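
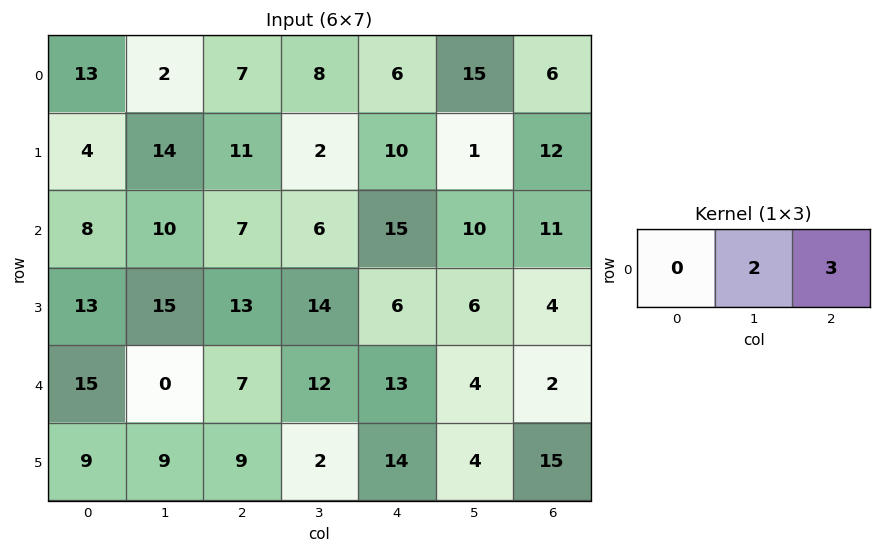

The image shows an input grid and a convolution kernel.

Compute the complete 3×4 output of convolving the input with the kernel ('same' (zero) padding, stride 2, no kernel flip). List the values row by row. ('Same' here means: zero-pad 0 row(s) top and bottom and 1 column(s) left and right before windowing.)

32 38 57 12
46 32 60 22
30 50 38 4

Output[0,0]: The receptive field on the zero-padded input at this output position is [0 13 2]. Elementwise product with the kernel and sum: 13·2 + 2·3.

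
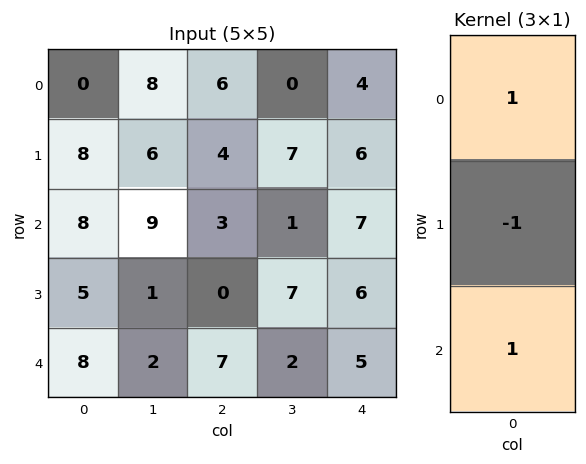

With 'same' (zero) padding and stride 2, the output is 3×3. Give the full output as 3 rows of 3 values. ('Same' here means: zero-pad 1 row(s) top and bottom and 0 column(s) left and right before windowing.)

8 -2 2
5 1 5
-3 -7 1

Output[0,0]: The receptive field on the zero-padded input at this output position is [0 / 0 / 8]. Elementwise product with the kernel and sum: 0·1 + 0·-1 + 8·1.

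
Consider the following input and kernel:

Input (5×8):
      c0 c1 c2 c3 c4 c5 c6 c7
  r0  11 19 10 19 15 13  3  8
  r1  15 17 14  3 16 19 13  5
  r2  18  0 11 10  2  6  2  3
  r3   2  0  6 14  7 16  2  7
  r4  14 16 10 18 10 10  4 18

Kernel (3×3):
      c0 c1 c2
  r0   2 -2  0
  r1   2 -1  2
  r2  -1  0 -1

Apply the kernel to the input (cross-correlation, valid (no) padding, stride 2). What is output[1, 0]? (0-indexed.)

28

The receptive field on the input at this output position is [18 0 11 / 2 0 6 / 14 16 10]. Elementwise product with the kernel and sum: 18·2 + 0·-2 + 2·2 + 0·-1 + 6·2 + 14·-1 + 10·-1.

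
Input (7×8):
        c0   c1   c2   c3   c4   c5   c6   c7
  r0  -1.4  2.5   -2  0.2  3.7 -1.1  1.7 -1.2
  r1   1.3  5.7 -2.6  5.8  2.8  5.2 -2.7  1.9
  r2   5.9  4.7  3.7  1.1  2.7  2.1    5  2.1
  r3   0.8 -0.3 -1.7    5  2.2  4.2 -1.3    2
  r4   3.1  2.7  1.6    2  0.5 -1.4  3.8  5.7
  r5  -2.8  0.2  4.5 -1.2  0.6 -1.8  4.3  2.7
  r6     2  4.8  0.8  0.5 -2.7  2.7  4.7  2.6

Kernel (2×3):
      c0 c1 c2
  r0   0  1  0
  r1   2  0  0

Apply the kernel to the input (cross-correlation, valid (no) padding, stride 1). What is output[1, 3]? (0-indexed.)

The receptive field on the input at this output position is [5.8 2.8 5.2 / 1.1 2.7 2.1]. Elementwise product with the kernel and sum: 2.8·1 + 1.1·2.

5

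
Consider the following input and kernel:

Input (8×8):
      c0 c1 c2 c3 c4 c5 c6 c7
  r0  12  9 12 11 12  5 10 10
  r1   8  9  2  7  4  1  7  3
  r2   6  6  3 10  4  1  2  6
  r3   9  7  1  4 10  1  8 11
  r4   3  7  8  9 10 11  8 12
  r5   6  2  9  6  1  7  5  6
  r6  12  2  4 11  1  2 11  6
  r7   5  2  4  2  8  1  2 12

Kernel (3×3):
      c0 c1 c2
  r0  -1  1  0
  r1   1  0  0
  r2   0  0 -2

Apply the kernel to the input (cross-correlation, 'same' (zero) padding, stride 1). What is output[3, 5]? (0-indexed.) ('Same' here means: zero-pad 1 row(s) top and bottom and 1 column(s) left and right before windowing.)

-9

The receptive field on the zero-padded input at this output position is [4 1 2 / 10 1 8 / 10 11 8]. Elementwise product with the kernel and sum: 4·-1 + 1·1 + 10·1 + 8·-2.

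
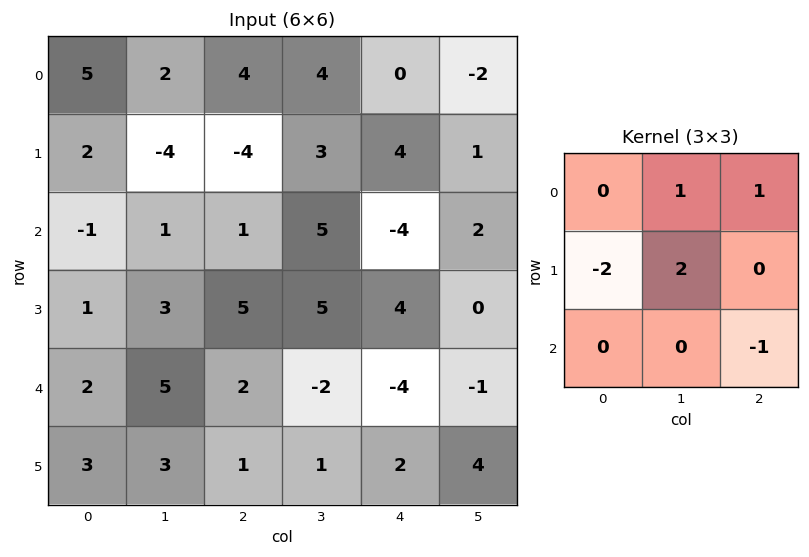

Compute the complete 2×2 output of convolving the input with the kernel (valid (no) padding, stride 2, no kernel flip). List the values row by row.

-7 22
4 5

Output[0,0]: The receptive field on the input at this output position is [5 2 4 / 2 -4 -4 / -1 1 1]. Elementwise product with the kernel and sum: 2·1 + 4·1 + 2·-2 + -4·2 + 1·-1.
Output[0,1]: The receptive field on the input at this output position is [4 4 0 / -4 3 4 / 1 5 -4]. Elementwise product with the kernel and sum: 4·1 + 0·1 + -4·-2 + 3·2 + -4·-1.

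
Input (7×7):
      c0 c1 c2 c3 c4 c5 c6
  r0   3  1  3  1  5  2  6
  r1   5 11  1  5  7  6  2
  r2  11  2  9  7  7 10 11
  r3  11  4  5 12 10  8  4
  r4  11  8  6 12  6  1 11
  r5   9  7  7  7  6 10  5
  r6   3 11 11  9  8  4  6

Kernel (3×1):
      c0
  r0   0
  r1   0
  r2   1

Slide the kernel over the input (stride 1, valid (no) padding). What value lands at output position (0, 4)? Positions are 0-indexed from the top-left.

7

The receptive field on the input at this output position is [5 / 7 / 7]. Elementwise product with the kernel and sum: 7·1.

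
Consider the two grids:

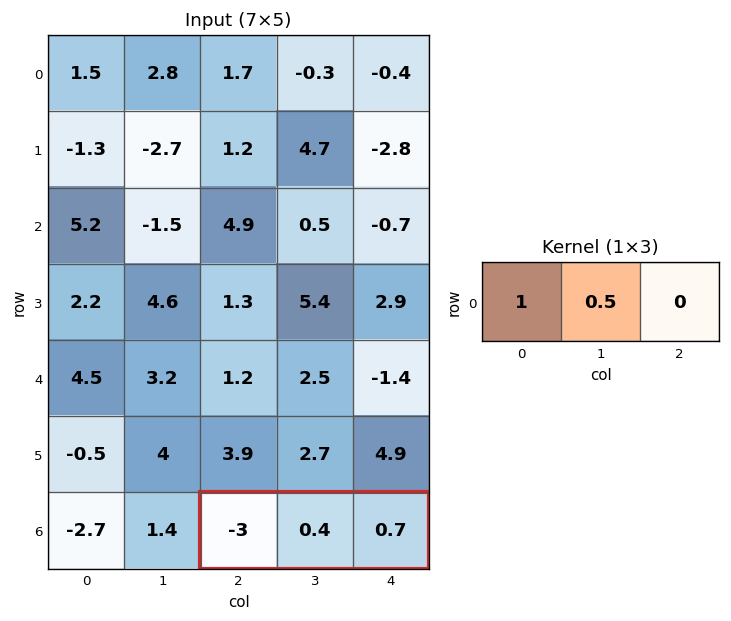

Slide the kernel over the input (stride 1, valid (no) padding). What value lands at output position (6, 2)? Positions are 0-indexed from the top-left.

-2.8

The receptive field on the input at this output position is [-3 0.4 0.7]. Elementwise product with the kernel and sum: -3·1 + 0.4·0.5.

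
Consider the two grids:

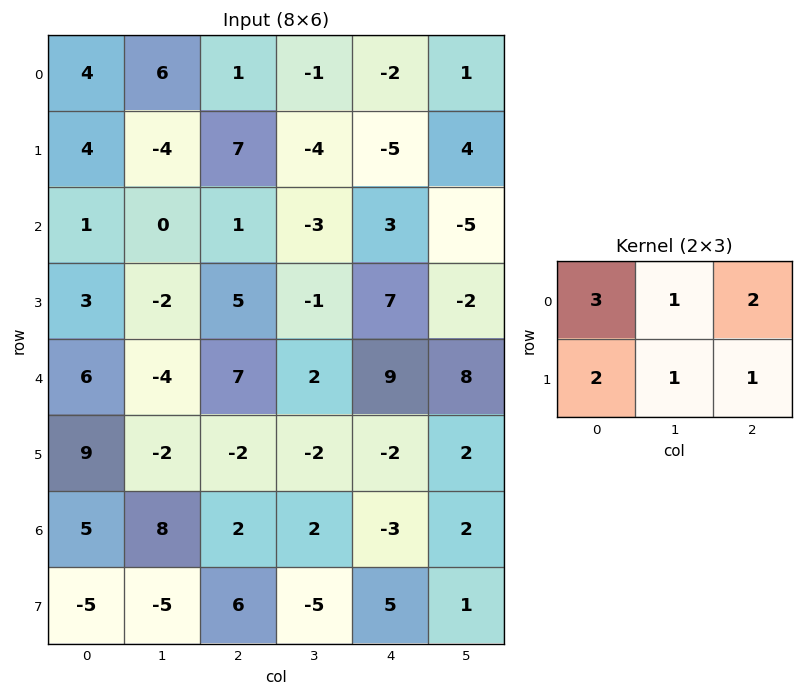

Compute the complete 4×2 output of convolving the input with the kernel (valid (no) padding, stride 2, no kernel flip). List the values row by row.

Output[0,0]: The receptive field on the input at this output position is [4 6 1 / 4 -4 7]. Elementwise product with the kernel and sum: 4·3 + 6·1 + 1·2 + 4·2 + -4·1 + 7·1.

31 3
14 22
42 33
18 14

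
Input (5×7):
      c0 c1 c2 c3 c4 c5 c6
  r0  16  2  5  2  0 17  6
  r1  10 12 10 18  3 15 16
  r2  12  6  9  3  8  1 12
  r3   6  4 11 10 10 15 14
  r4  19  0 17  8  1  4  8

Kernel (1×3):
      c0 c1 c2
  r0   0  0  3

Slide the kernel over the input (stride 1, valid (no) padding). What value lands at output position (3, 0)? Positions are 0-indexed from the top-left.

33

The receptive field on the input at this output position is [6 4 11]. Elementwise product with the kernel and sum: 11·3.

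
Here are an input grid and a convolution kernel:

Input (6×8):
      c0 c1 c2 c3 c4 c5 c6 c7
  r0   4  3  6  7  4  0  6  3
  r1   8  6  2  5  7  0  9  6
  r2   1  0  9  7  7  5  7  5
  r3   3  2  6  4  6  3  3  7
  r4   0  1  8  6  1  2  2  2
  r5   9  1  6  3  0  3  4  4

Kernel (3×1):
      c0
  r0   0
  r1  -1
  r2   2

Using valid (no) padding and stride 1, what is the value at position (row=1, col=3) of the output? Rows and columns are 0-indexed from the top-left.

1

The receptive field on the input at this output position is [5 / 7 / 4]. Elementwise product with the kernel and sum: 7·-1 + 4·2.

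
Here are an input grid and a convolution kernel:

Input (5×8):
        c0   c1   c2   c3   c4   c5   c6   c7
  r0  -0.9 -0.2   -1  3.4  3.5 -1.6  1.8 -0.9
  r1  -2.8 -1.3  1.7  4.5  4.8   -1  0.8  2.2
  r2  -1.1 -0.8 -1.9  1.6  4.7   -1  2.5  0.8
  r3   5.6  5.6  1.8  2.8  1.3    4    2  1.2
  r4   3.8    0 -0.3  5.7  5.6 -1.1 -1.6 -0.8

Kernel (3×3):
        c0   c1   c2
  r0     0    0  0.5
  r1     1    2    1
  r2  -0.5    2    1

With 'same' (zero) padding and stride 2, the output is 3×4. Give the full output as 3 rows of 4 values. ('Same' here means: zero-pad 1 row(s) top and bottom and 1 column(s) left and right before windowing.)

-8.9 9.75 15.15 5.4
13.15 2.85 14.7 9.1
10.4 6.5 17.8 -4.5

Output[0,0]: The receptive field on the zero-padded input at this output position is [0 0 0 / 0 -0.9 -0.2 / 0 -2.8 -1.3]. Elementwise product with the kernel and sum: 0·0.5 + 0·1 + -0.9·2 + -0.2·1 + 0·-0.5 + -2.8·2 + -1.3·1.
Output[0,1]: The receptive field on the zero-padded input at this output position is [0 0 0 / -0.2 -1 3.4 / -1.3 1.7 4.5]. Elementwise product with the kernel and sum: 0·0.5 + -0.2·1 + -1·2 + 3.4·1 + -1.3·-0.5 + 1.7·2 + 4.5·1.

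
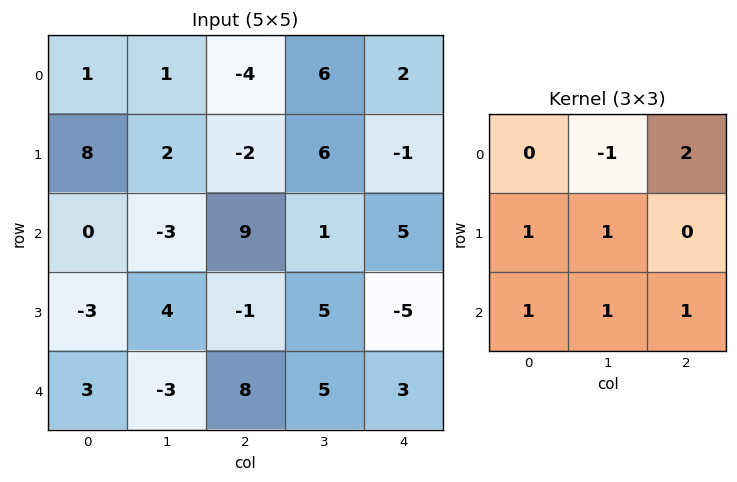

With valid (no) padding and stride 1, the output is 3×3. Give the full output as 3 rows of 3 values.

Output[0,0]: The receptive field on the input at this output position is [1 1 -4 / 8 2 -2 / 0 -3 9]. Elementwise product with the kernel and sum: 1·-1 + -4·2 + 8·1 + 2·1 + 0·1 + -3·1 + 9·1.

7 23 17
-9 28 1
30 6 29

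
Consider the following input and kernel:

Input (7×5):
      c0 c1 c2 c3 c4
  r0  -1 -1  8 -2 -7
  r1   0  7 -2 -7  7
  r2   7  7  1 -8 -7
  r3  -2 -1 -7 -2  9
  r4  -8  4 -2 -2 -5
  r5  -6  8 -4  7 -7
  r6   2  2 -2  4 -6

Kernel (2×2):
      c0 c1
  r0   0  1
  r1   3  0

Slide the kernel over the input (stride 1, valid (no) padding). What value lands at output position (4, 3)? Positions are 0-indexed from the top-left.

16

The receptive field on the input at this output position is [-2 -5 / 7 -7]. Elementwise product with the kernel and sum: -5·1 + 7·3.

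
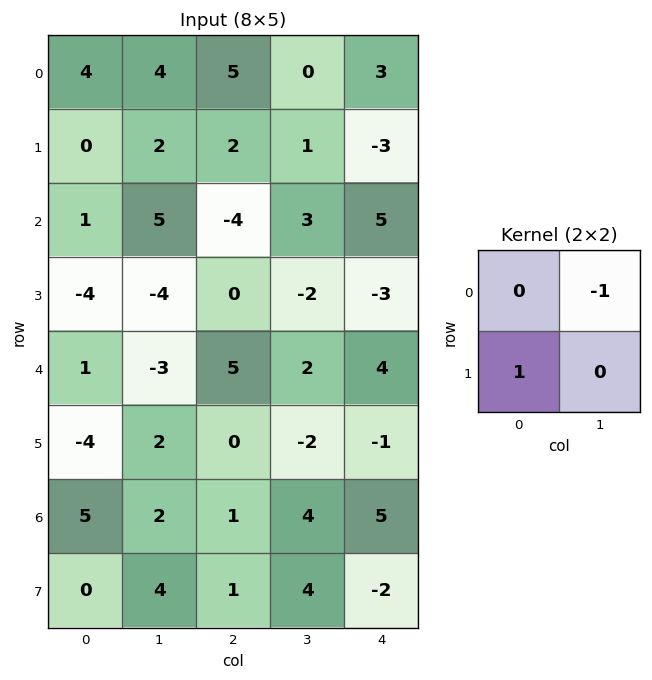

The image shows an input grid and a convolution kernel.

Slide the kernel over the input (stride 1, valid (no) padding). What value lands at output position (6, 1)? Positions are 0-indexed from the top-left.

The receptive field on the input at this output position is [2 1 / 4 1]. Elementwise product with the kernel and sum: 1·-1 + 4·1.

3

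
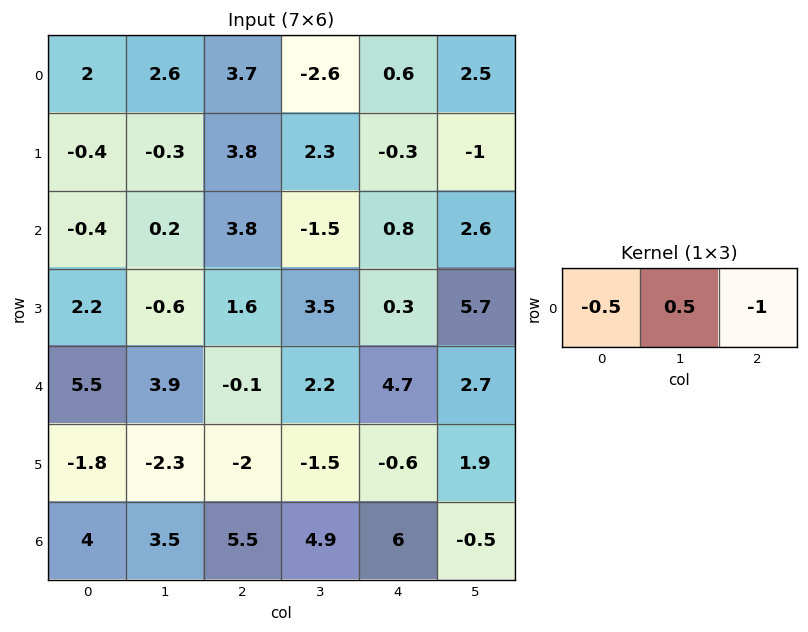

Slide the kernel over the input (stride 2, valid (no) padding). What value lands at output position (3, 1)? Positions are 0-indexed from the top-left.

-6.3

The receptive field on the input at this output position is [5.5 4.9 6]. Elementwise product with the kernel and sum: 5.5·-0.5 + 4.9·0.5 + 6·-1.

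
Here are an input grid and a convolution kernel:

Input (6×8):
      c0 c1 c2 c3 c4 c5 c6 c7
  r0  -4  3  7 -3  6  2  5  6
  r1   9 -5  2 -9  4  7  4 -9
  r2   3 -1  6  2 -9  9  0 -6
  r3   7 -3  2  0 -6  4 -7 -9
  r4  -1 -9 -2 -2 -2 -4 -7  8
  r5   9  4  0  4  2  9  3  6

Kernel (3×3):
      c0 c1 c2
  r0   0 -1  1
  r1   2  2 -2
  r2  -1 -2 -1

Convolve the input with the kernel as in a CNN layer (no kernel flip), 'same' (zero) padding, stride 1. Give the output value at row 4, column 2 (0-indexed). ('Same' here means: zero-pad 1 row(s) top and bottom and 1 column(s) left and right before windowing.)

The receptive field on the zero-padded input at this output position is [-3 2 0 / -9 -2 -2 / 4 0 4]. Elementwise product with the kernel and sum: 2·-1 + 0·1 + -9·2 + -2·2 + -2·-2 + 4·-1 + 0·-2 + 4·-1.

-28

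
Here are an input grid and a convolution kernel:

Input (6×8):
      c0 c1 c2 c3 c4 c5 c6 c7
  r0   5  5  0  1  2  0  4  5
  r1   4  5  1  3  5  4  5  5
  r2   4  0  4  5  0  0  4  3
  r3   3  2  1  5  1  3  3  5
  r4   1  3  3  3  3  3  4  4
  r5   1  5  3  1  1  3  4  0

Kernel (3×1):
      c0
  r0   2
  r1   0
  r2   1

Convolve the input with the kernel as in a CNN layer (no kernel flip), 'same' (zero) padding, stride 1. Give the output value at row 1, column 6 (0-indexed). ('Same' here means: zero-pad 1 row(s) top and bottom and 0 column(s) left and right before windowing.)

12

The receptive field on the zero-padded input at this output position is [4 / 5 / 4]. Elementwise product with the kernel and sum: 4·2 + 4·1.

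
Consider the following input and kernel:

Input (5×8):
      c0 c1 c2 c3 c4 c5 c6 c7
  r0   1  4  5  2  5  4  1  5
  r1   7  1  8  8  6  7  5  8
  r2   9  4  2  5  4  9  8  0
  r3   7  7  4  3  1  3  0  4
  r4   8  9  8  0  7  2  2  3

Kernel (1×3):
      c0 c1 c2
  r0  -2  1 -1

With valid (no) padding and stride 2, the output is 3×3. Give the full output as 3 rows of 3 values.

-3 -13 -7
-16 -3 -7
-15 -23 -14

Output[0,0]: The receptive field on the input at this output position is [1 4 5]. Elementwise product with the kernel and sum: 1·-2 + 4·1 + 5·-1.
Output[0,1]: The receptive field on the input at this output position is [5 2 5]. Elementwise product with the kernel and sum: 5·-2 + 2·1 + 5·-1.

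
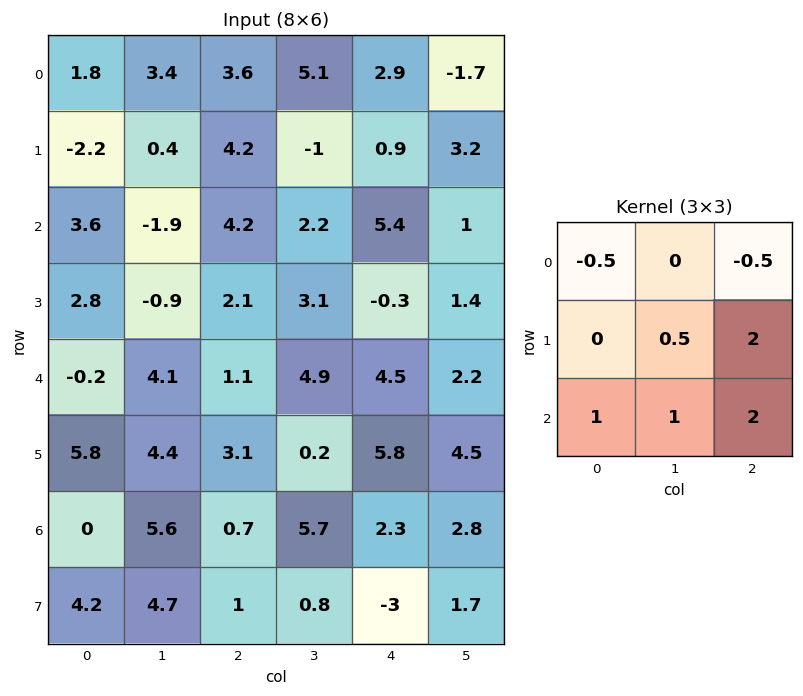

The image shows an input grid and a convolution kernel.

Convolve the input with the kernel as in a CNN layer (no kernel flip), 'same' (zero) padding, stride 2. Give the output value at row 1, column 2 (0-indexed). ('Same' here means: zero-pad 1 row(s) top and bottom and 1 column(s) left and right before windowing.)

9.2

The receptive field on the zero-padded input at this output position is [-1 0.9 3.2 / 2.2 5.4 1 / 3.1 -0.3 1.4]. Elementwise product with the kernel and sum: -1·-0.5 + 3.2·-0.5 + 5.4·0.5 + 1·2 + 3.1·1 + -0.3·1 + 1.4·2.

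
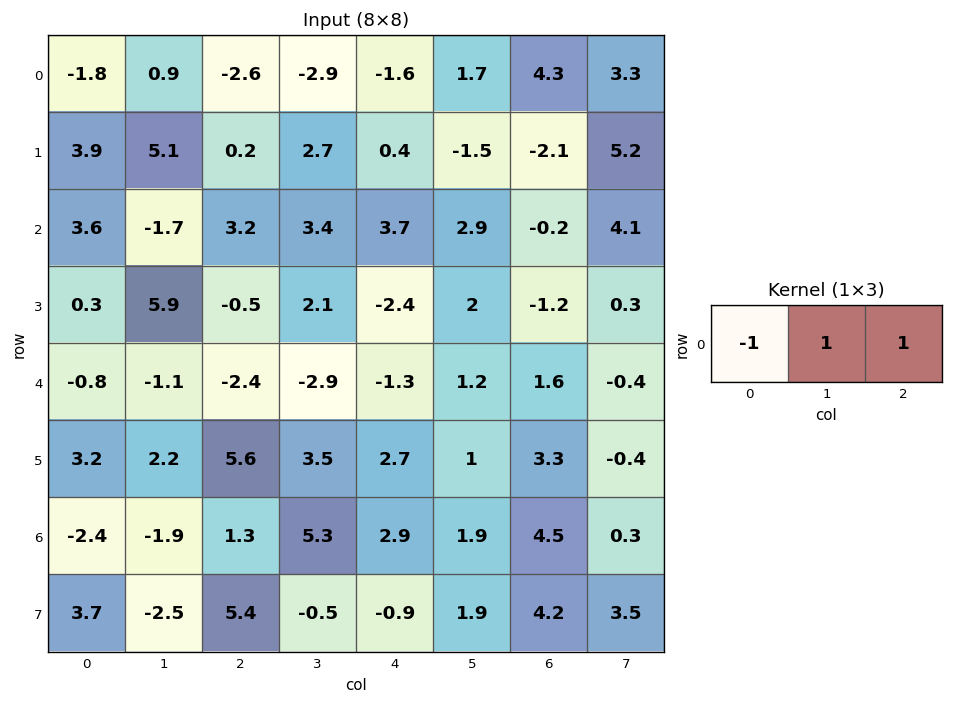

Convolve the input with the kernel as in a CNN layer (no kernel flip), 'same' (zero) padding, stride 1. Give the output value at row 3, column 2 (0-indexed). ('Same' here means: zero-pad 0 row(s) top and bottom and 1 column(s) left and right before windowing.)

The receptive field on the zero-padded input at this output position is [5.9 -0.5 2.1]. Elementwise product with the kernel and sum: 5.9·-1 + -0.5·1 + 2.1·1.

-4.3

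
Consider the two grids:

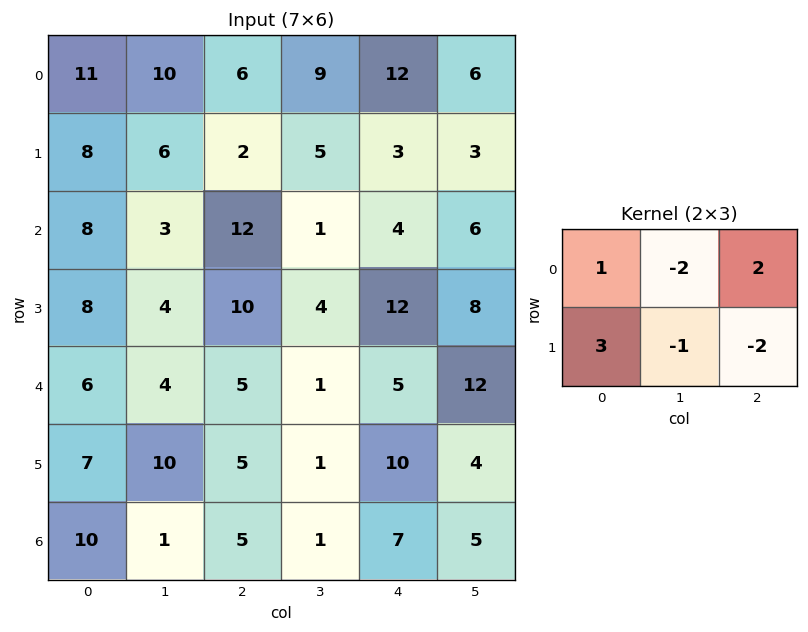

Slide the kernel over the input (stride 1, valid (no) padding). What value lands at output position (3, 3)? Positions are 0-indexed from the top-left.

The receptive field on the input at this output position is [4 12 8 / 1 5 12]. Elementwise product with the kernel and sum: 4·1 + 12·-2 + 8·2 + 1·3 + 5·-1 + 12·-2.

-30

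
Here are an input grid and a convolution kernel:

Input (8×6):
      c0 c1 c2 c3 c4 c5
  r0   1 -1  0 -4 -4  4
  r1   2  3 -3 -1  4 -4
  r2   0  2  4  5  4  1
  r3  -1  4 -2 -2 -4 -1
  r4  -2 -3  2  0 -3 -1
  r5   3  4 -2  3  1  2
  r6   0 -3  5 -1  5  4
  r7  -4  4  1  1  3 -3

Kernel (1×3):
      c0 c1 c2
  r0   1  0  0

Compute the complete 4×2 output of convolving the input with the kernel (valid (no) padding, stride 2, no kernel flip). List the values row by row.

1 0
0 4
-2 2
0 5

Output[0,0]: The receptive field on the input at this output position is [1 -1 0]. Elementwise product with the kernel and sum: 1·1.
Output[0,1]: The receptive field on the input at this output position is [0 -4 -4]. Elementwise product with the kernel and sum: 0·1.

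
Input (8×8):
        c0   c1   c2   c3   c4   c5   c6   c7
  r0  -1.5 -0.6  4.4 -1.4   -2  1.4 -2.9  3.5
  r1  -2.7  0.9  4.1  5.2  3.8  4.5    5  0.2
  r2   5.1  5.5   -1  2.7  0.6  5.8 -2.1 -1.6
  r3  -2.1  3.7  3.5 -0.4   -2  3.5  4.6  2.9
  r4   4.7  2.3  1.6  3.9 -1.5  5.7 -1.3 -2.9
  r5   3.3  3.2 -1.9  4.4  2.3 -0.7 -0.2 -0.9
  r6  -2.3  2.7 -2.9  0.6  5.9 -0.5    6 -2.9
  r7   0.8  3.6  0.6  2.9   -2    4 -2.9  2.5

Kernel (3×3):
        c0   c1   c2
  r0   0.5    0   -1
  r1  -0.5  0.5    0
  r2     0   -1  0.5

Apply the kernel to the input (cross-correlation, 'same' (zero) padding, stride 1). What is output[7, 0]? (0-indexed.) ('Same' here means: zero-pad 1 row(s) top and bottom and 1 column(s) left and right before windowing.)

The receptive field on the zero-padded input at this output position is [0 -2.3 2.7 / 0 0.8 3.6 / 0 0 0]. Elementwise product with the kernel and sum: 0·0.5 + 2.7·-1 + 0·-0.5 + 0.8·0.5 + 0·-1 + 0·0.5.

-2.3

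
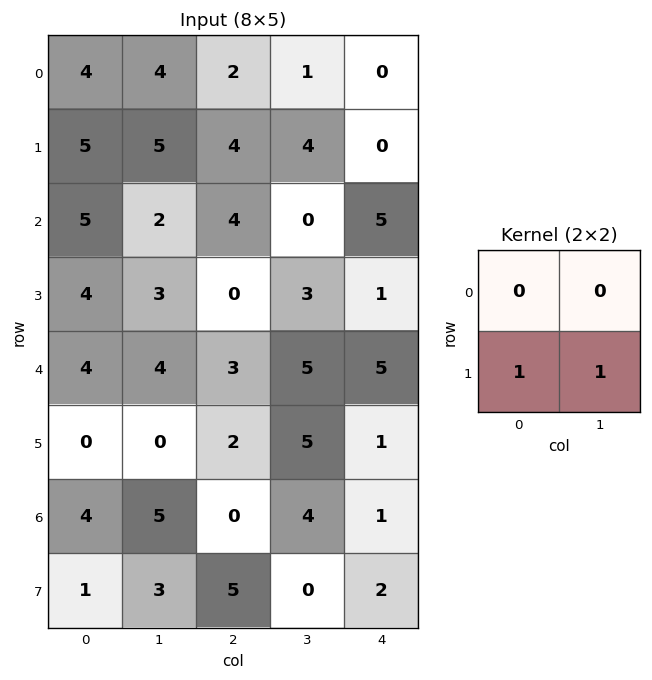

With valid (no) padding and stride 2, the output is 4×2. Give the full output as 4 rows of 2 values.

Output[0,0]: The receptive field on the input at this output position is [4 4 / 5 5]. Elementwise product with the kernel and sum: 5·1 + 5·1.

10 8
7 3
0 7
4 5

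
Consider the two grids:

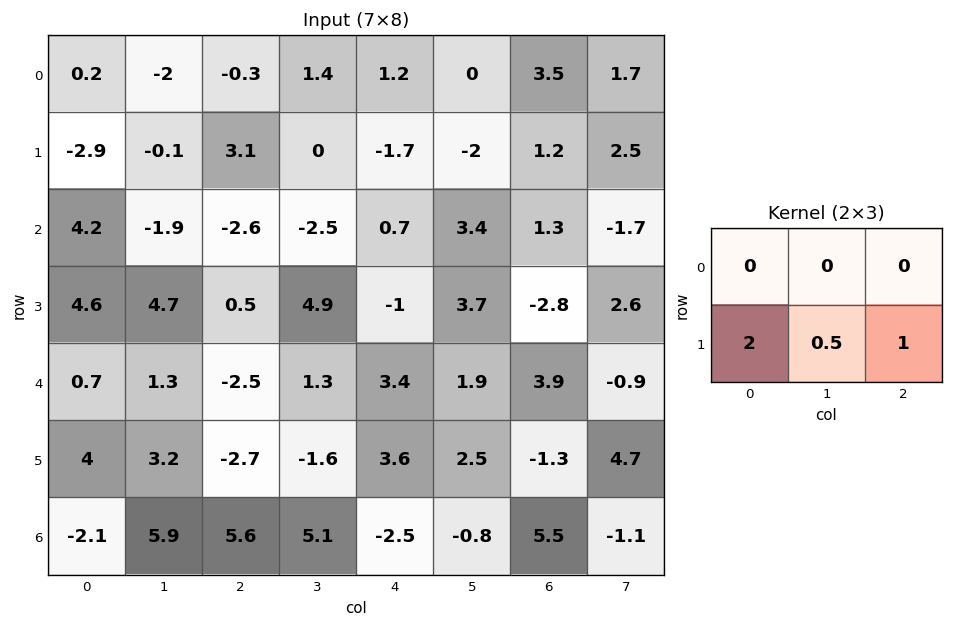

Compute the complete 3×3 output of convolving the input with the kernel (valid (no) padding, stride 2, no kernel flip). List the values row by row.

-2.75 4.5 -3.2
12.05 2.45 -2.95
6.9 -2.6 7.15

Output[0,0]: The receptive field on the input at this output position is [0.2 -2 -0.3 / -2.9 -0.1 3.1]. Elementwise product with the kernel and sum: -2.9·2 + -0.1·0.5 + 3.1·1.
Output[0,1]: The receptive field on the input at this output position is [-0.3 1.4 1.2 / 3.1 0 -1.7]. Elementwise product with the kernel and sum: 3.1·2 + 0·0.5 + -1.7·1.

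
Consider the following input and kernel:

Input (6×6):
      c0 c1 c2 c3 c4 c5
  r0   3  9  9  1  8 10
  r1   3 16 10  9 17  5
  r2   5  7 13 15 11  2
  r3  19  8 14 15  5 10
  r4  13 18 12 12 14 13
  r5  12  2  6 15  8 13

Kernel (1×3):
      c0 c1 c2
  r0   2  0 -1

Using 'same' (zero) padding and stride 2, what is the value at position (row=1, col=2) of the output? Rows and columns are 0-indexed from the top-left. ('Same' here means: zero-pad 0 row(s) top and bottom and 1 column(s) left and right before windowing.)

28

The receptive field on the zero-padded input at this output position is [15 11 2]. Elementwise product with the kernel and sum: 15·2 + 2·-1.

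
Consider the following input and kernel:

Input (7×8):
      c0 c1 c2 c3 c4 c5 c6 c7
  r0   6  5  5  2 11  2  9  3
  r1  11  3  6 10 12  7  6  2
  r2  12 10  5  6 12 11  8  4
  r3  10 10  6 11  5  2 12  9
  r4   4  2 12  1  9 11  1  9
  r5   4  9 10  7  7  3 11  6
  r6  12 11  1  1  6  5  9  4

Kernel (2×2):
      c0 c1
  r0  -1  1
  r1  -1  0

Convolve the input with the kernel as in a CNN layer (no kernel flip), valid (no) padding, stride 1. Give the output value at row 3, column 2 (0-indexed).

-7

The receptive field on the input at this output position is [6 11 / 12 1]. Elementwise product with the kernel and sum: 6·-1 + 11·1 + 12·-1.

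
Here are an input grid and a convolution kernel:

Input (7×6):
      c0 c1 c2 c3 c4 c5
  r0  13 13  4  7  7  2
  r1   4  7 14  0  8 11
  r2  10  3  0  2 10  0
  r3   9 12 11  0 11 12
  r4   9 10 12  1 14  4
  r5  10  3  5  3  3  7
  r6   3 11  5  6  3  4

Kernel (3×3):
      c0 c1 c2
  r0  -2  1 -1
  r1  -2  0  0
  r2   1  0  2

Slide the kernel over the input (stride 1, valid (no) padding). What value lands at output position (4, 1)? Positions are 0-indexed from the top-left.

8

The receptive field on the input at this output position is [10 12 1 / 3 5 3 / 11 5 6]. Elementwise product with the kernel and sum: 10·-2 + 12·1 + 1·-1 + 3·-2 + 11·1 + 6·2.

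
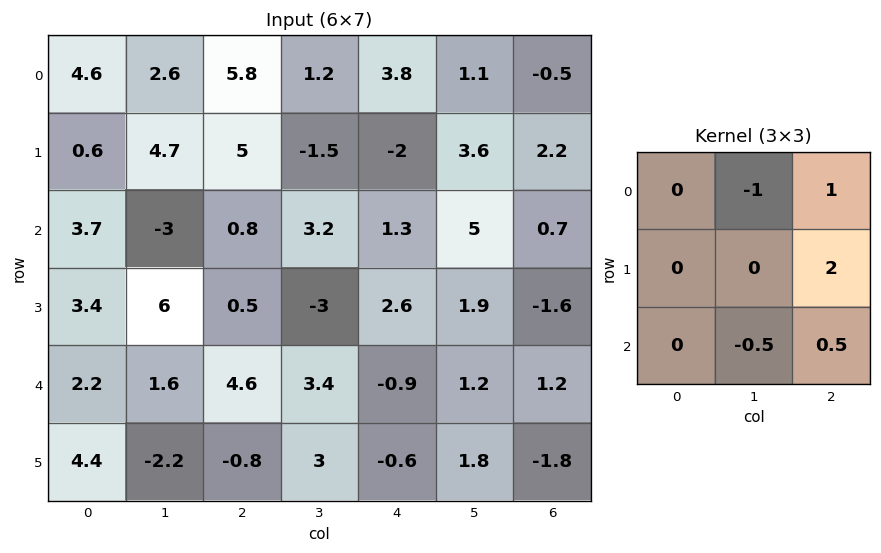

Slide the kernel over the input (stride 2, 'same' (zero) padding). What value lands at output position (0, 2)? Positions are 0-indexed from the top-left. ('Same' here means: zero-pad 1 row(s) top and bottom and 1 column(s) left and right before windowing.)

The receptive field on the zero-padded input at this output position is [0 0 0 / 1.2 3.8 1.1 / -1.5 -2 3.6]. Elementwise product with the kernel and sum: 0·-1 + 0·1 + 1.1·2 + -2·-0.5 + 3.6·0.5.

5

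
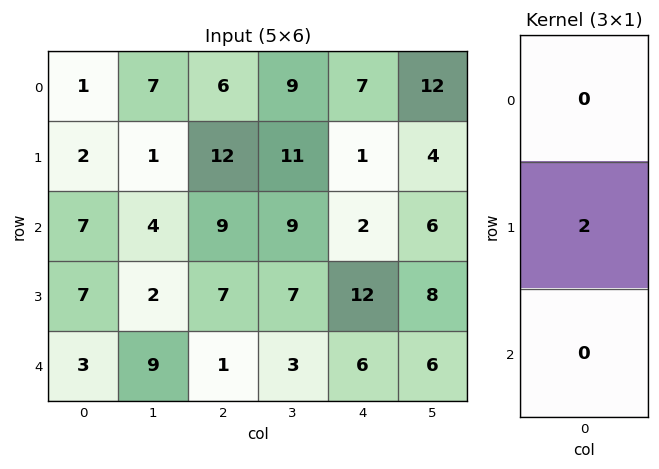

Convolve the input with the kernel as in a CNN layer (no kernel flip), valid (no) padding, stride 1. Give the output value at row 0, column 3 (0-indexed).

22

The receptive field on the input at this output position is [9 / 11 / 9]. Elementwise product with the kernel and sum: 11·2.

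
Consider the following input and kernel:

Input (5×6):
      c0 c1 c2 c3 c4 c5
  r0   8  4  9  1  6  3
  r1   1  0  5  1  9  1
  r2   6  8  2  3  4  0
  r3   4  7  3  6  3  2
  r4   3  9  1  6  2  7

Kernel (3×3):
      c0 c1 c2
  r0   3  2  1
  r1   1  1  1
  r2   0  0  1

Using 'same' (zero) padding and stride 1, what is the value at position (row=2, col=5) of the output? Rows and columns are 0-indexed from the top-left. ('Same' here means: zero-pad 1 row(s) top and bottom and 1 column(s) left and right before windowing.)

The receptive field on the zero-padded input at this output position is [9 1 0 / 4 0 0 / 3 2 0]. Elementwise product with the kernel and sum: 9·3 + 1·2 + 0·1 + 4·1 + 0·1 + 0·1 + 0·1.

33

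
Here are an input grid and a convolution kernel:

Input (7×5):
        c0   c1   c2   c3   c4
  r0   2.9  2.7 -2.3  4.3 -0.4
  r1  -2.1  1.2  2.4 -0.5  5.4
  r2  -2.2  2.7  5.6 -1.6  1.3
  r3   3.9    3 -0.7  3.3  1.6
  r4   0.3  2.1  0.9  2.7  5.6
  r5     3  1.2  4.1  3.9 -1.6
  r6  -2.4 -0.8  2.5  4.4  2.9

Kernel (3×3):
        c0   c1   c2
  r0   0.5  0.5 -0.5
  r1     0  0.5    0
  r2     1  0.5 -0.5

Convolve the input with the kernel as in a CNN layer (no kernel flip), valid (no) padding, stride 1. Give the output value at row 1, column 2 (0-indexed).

-2.4

The receptive field on the input at this output position is [2.4 -0.5 5.4 / 5.6 -1.6 1.3 / -0.7 3.3 1.6]. Elementwise product with the kernel and sum: 2.4·0.5 + -0.5·0.5 + 5.4·-0.5 + -1.6·0.5 + -0.7·1 + 3.3·0.5 + 1.6·-0.5.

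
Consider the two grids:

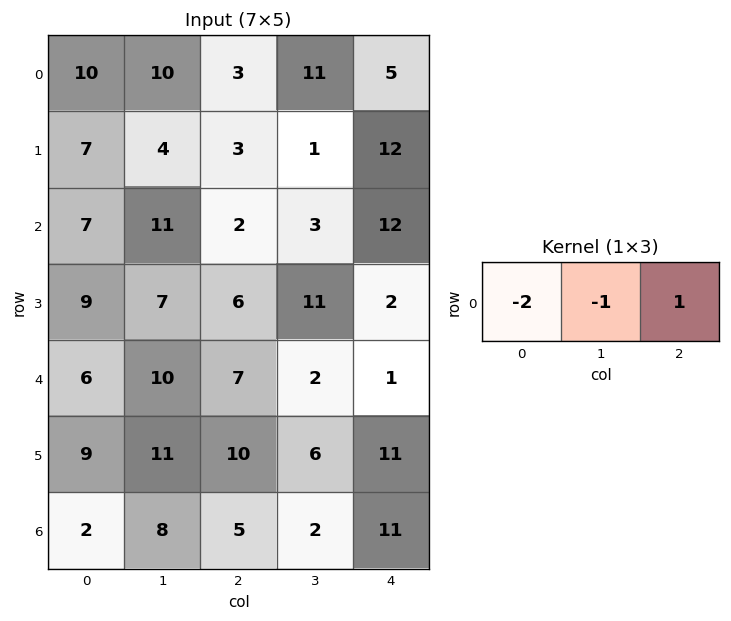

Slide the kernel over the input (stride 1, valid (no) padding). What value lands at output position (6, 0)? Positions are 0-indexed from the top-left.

The receptive field on the input at this output position is [2 8 5]. Elementwise product with the kernel and sum: 2·-2 + 8·-1 + 5·1.

-7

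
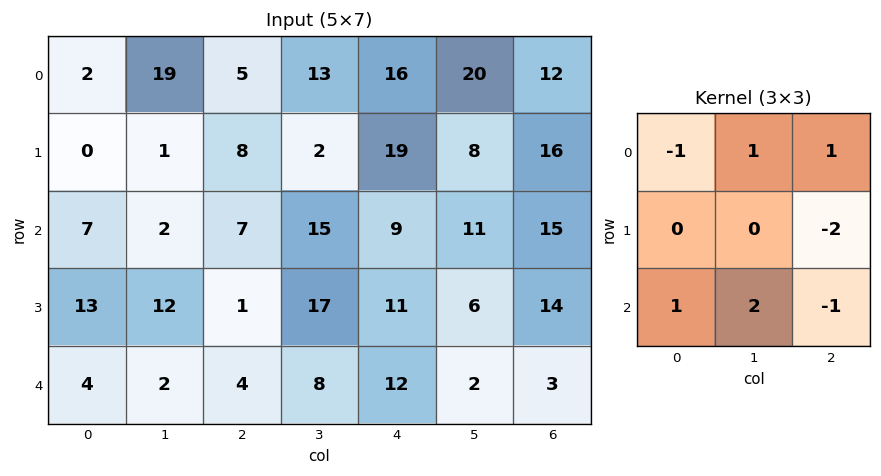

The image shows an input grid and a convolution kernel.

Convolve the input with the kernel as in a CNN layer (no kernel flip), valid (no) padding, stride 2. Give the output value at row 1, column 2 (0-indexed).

The receptive field on the input at this output position is [9 11 15 / 11 6 14 / 12 2 3]. Elementwise product with the kernel and sum: 9·-1 + 11·1 + 15·1 + 14·-2 + 12·1 + 2·2 + 3·-1.

2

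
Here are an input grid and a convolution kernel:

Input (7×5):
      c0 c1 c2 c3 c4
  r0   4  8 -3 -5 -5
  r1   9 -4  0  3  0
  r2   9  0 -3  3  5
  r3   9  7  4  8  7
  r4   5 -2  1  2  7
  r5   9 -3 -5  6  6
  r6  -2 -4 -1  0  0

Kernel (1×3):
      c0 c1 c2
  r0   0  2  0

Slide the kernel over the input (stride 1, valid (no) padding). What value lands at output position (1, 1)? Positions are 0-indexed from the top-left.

0

The receptive field on the input at this output position is [-4 0 3]. Elementwise product with the kernel and sum: 0·2.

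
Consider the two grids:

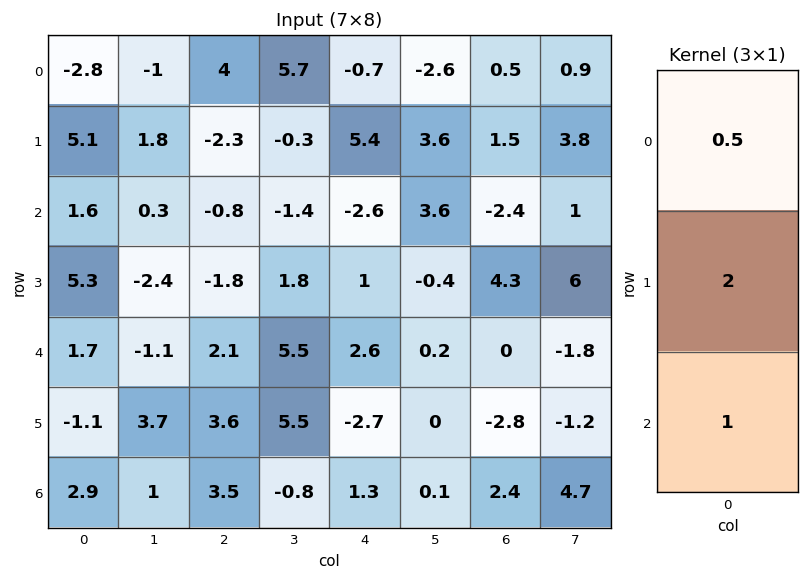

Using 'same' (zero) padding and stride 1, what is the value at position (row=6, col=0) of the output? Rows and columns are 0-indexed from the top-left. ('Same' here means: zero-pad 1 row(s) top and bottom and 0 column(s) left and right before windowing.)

The receptive field on the zero-padded input at this output position is [-1.1 / 2.9 / 0]. Elementwise product with the kernel and sum: -1.1·0.5 + 2.9·2 + 0·1.

5.25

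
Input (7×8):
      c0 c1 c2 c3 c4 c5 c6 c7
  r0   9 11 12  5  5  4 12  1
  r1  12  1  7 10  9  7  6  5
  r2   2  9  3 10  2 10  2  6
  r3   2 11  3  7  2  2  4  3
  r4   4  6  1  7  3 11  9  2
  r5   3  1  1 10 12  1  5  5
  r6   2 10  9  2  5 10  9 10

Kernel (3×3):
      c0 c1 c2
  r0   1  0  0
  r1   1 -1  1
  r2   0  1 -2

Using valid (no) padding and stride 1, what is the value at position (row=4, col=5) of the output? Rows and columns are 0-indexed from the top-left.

1

The receptive field on the input at this output position is [11 9 2 / 1 5 5 / 10 9 10]. Elementwise product with the kernel and sum: 11·1 + 1·1 + 5·-1 + 5·1 + 9·1 + 10·-2.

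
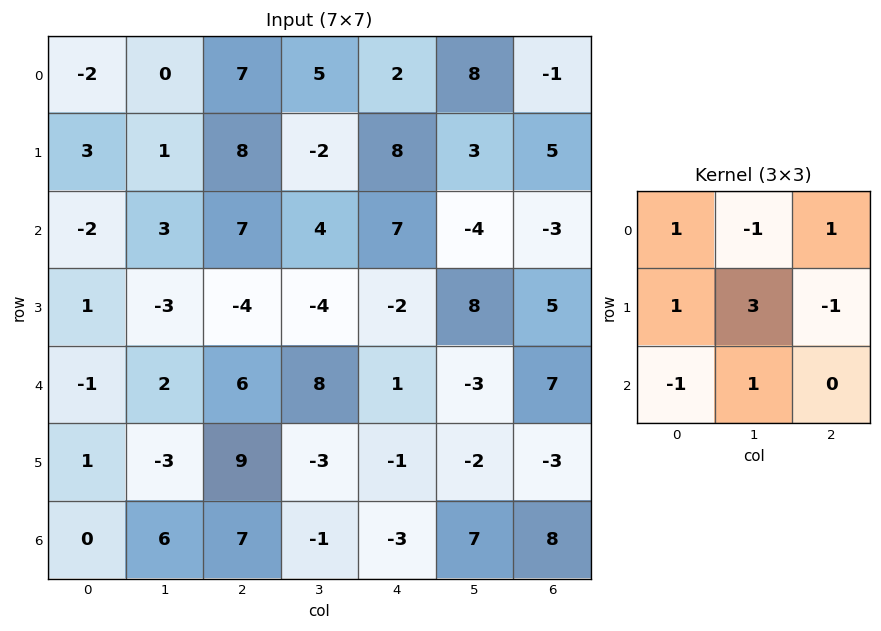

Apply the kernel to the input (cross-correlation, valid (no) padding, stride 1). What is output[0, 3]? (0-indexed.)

The receptive field on the input at this output position is [5 2 8 / -2 8 3 / 4 7 -4]. Elementwise product with the kernel and sum: 5·1 + 2·-1 + 8·1 + -2·1 + 8·3 + 3·-1 + 4·-1 + 7·1.

33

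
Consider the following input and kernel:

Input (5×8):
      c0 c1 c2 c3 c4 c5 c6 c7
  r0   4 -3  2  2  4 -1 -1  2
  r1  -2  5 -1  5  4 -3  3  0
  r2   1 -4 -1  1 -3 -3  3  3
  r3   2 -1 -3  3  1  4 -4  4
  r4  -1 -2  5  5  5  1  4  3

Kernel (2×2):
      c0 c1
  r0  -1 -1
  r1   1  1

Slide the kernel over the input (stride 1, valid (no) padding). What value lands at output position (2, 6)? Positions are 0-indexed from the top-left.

-6

The receptive field on the input at this output position is [3 3 / -4 4]. Elementwise product with the kernel and sum: 3·-1 + 3·-1 + -4·1 + 4·1.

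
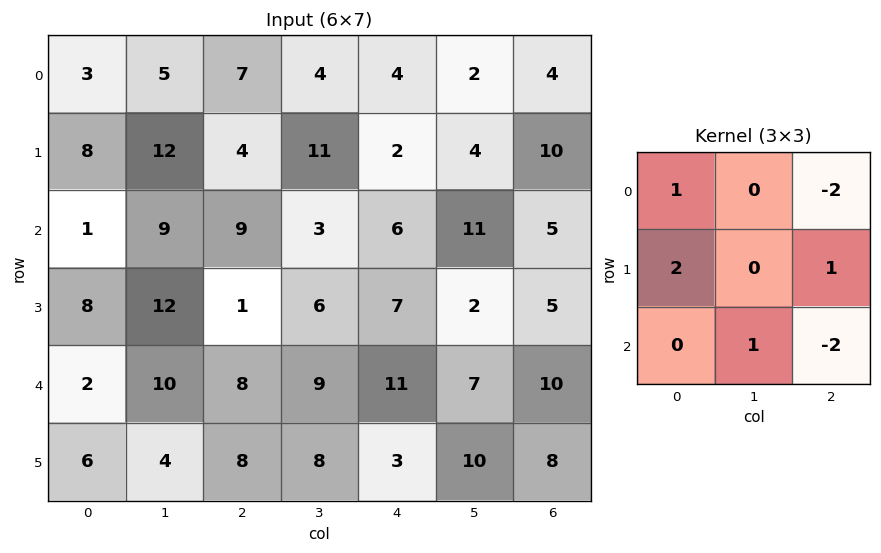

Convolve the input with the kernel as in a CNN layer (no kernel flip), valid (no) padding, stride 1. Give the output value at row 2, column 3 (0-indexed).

-8

The receptive field on the input at this output position is [3 6 11 / 6 7 2 / 9 11 7]. Elementwise product with the kernel and sum: 3·1 + 11·-2 + 6·2 + 2·1 + 11·1 + 7·-2.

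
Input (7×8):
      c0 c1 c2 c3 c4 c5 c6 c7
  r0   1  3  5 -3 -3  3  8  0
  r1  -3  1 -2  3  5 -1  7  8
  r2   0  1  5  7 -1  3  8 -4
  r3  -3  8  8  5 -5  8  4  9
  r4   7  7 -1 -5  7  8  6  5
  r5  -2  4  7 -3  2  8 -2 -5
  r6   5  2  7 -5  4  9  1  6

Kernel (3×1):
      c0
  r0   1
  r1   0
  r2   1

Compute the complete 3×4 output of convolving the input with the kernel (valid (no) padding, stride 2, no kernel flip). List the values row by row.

Output[0,0]: The receptive field on the input at this output position is [1 / -3 / 0]. Elementwise product with the kernel and sum: 1·1 + 0·1.

1 10 -4 16
7 4 6 14
12 6 11 7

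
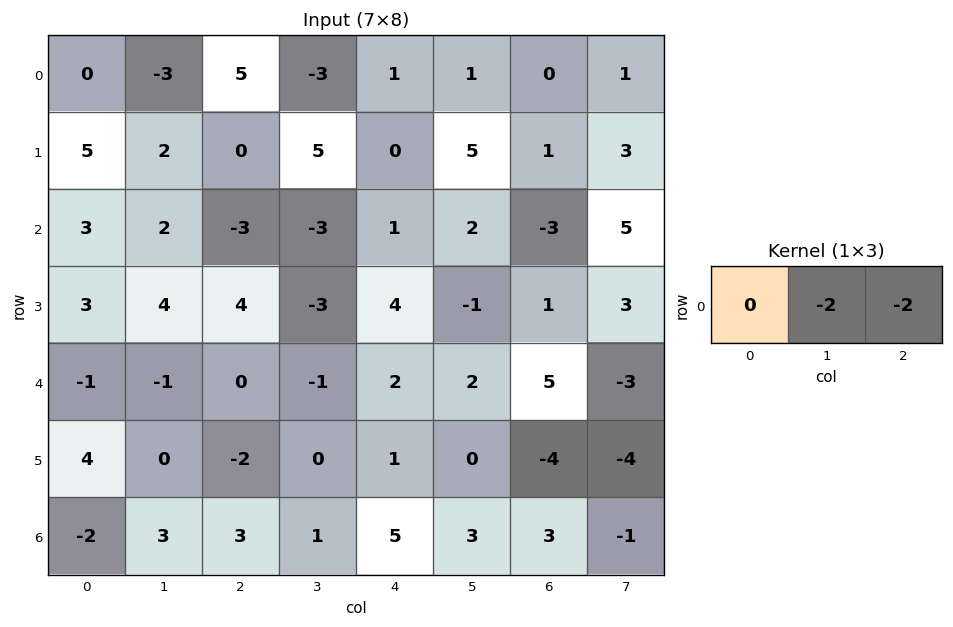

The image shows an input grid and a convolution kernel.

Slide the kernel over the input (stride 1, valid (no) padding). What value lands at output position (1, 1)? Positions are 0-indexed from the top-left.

-10

The receptive field on the input at this output position is [2 0 5]. Elementwise product with the kernel and sum: 0·-2 + 5·-2.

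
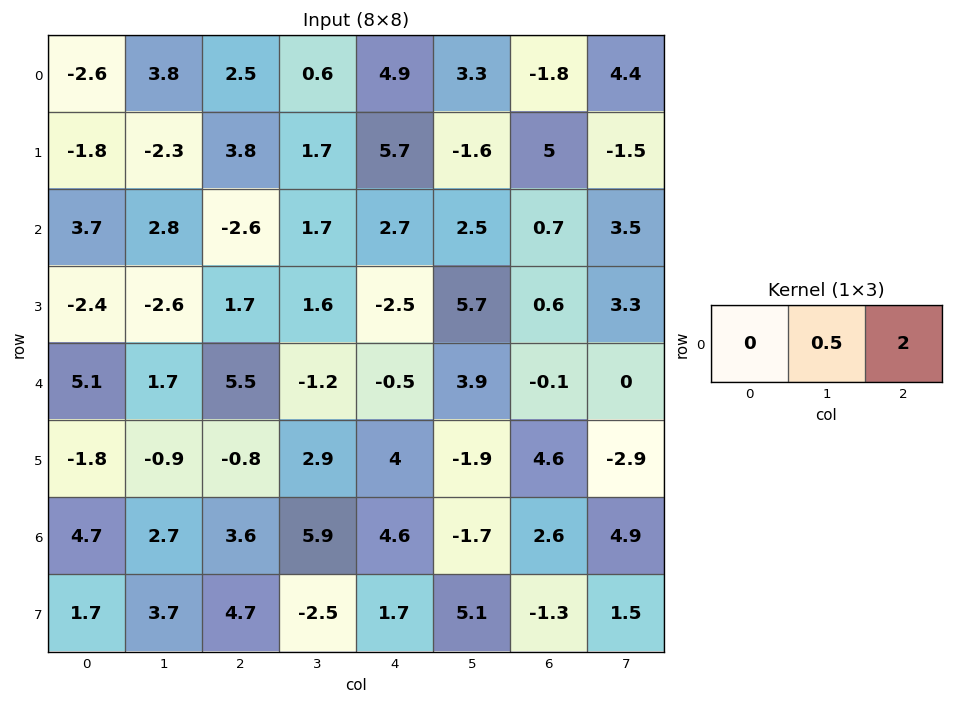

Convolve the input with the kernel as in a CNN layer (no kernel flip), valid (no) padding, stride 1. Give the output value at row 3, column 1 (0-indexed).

The receptive field on the input at this output position is [-2.6 1.7 1.6]. Elementwise product with the kernel and sum: 1.7·0.5 + 1.6·2.

4.05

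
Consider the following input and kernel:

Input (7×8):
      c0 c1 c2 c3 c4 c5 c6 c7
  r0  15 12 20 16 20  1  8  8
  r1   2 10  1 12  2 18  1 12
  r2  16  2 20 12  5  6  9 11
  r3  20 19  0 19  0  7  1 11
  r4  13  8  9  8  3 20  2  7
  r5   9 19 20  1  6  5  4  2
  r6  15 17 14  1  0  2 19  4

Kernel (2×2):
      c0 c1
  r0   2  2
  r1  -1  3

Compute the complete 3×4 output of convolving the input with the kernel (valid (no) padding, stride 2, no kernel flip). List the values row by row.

Output[0,0]: The receptive field on the input at this output position is [15 12 / 2 10]. Elementwise product with the kernel and sum: 15·2 + 12·2 + 2·-1 + 10·3.
Output[0,1]: The receptive field on the input at this output position is [20 16 / 1 12]. Elementwise product with the kernel and sum: 20·2 + 16·2 + 1·-1 + 12·3.

82 107 94 67
73 121 43 72
90 17 55 20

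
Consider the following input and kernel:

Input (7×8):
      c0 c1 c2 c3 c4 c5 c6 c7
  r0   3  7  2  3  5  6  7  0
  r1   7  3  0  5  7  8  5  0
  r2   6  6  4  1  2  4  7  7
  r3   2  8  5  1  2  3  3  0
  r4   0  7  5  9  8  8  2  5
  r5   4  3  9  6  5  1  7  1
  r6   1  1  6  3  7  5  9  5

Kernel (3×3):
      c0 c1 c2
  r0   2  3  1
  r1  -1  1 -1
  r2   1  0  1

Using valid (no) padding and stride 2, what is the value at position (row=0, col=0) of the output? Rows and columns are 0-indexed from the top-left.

35

The receptive field on the input at this output position is [3 7 2 / 7 3 0 / 6 6 4]. Elementwise product with the kernel and sum: 3·2 + 7·3 + 2·1 + 7·-1 + 3·1 + 0·-1 + 6·1 + 4·1.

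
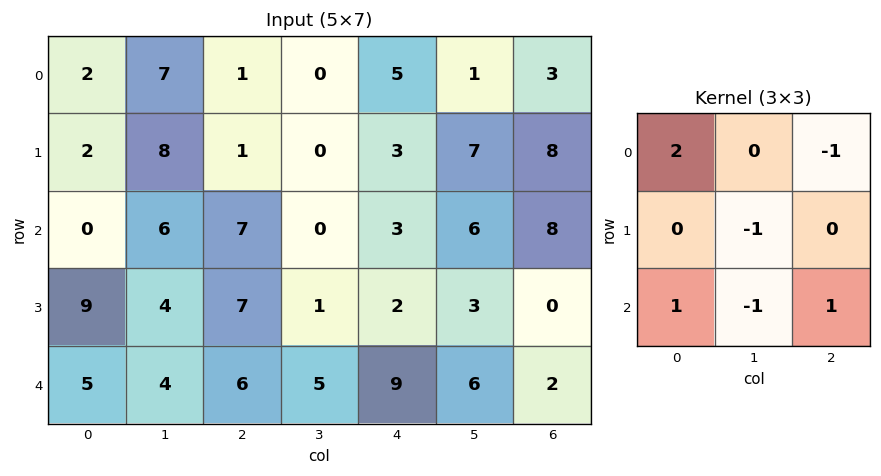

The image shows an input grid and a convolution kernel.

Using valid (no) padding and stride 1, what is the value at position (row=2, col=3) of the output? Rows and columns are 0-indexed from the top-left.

The receptive field on the input at this output position is [0 3 6 / 1 2 3 / 5 9 6]. Elementwise product with the kernel and sum: 0·2 + 6·-1 + 2·-1 + 5·1 + 9·-1 + 6·1.

-6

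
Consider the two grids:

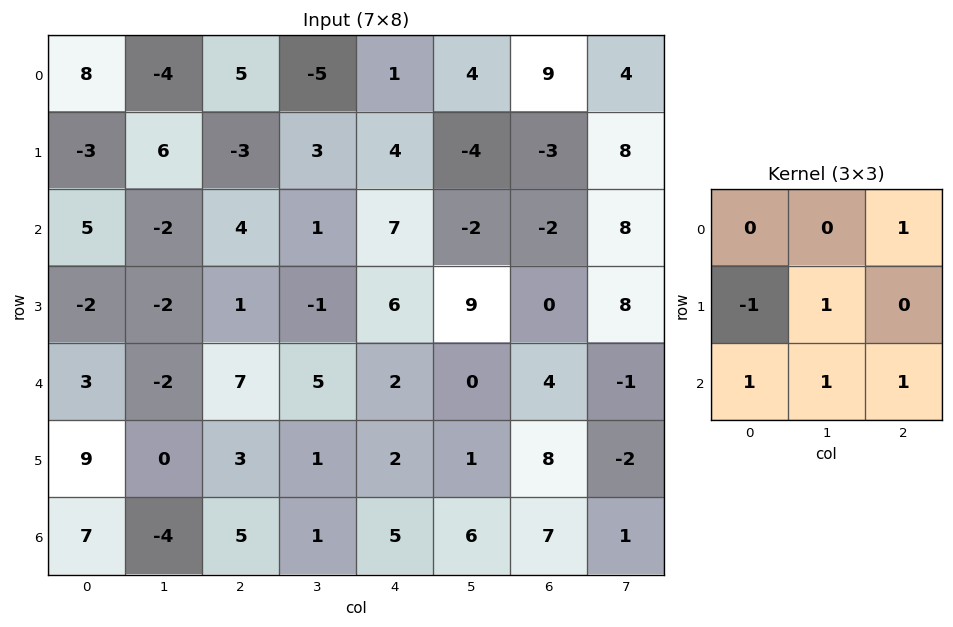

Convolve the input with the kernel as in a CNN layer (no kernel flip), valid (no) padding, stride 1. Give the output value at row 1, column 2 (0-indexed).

The receptive field on the input at this output position is [-3 3 4 / 4 1 7 / 1 -1 6]. Elementwise product with the kernel and sum: 4·1 + 4·-1 + 1·1 + 1·1 + -1·1 + 6·1.

7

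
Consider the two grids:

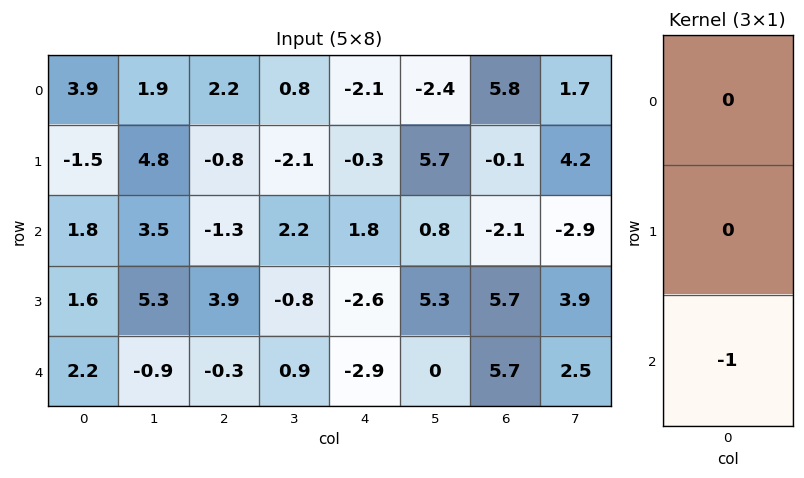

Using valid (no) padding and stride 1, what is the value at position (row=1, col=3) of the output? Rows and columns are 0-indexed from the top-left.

0.8

The receptive field on the input at this output position is [-2.1 / 2.2 / -0.8]. Elementwise product with the kernel and sum: -0.8·-1.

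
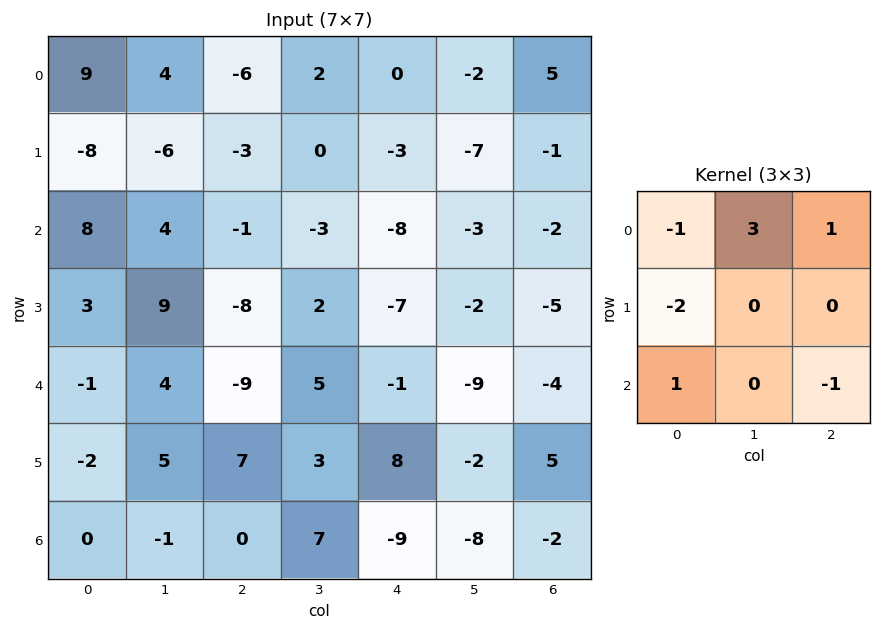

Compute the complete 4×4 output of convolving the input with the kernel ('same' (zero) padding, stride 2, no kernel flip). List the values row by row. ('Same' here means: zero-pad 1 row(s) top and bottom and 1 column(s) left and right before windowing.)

Output[0,0]: The receptive field on the zero-padded input at this output position is [0 0 0 / 0 9 4 / 0 -8 -6]. Elementwise product with the kernel and sum: 0·-1 + 0·3 + 0·1 + 0·-2 + 0·1 + -6·-1.
Output[0,1]: The receptive field on the zero-padded input at this output position is [0 0 0 / 4 -6 2 / -6 -3 0]. Elementwise product with the kernel and sum: 0·-1 + 0·3 + 0·1 + 4·-2 + -6·1 + 0·-1.

6 -14 3 -3
-39 -4 -6 8
13 -37 -30 3
-1 21 5 33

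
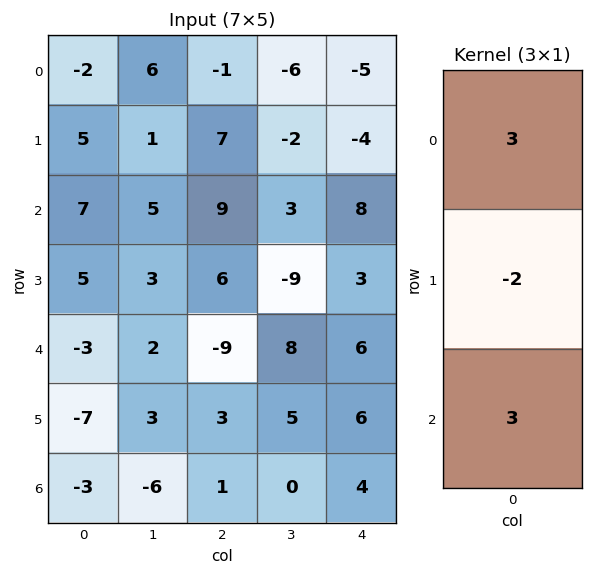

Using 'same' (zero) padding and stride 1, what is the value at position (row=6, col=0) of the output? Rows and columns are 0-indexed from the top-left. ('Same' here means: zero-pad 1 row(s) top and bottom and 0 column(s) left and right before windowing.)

The receptive field on the zero-padded input at this output position is [-7 / -3 / 0]. Elementwise product with the kernel and sum: -7·3 + -3·-2 + 0·3.

-15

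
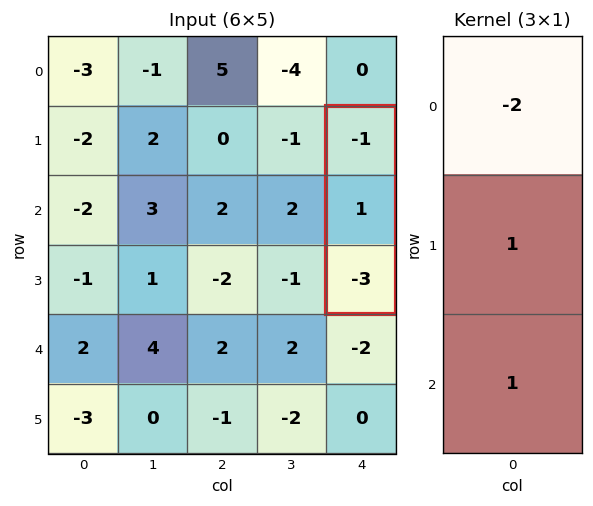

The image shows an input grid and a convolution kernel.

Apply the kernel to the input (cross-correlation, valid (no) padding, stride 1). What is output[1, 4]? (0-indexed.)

The receptive field on the input at this output position is [-1 / 1 / -3]. Elementwise product with the kernel and sum: -1·-2 + 1·1 + -3·1.

0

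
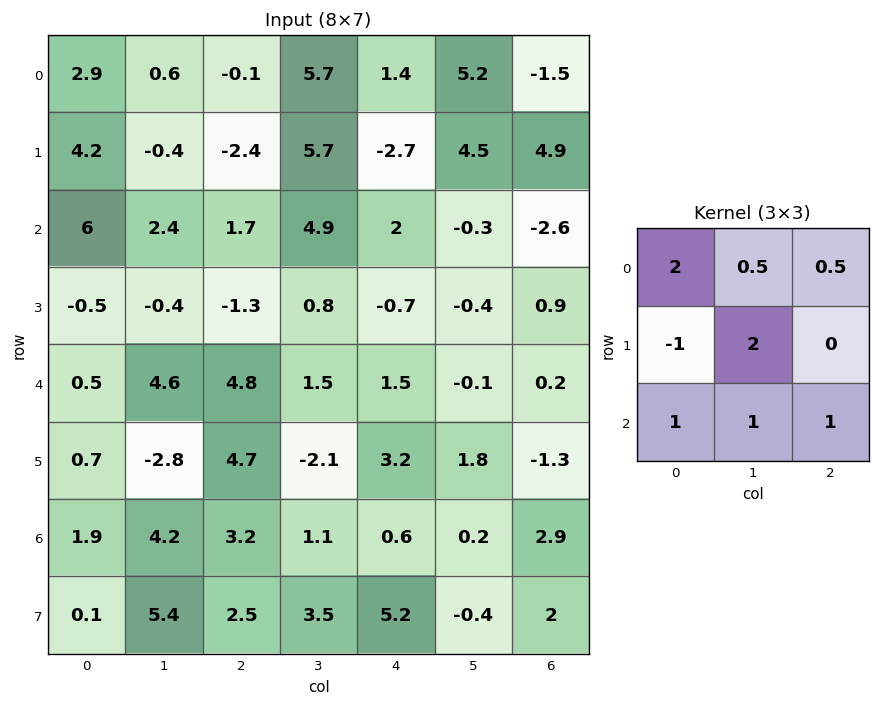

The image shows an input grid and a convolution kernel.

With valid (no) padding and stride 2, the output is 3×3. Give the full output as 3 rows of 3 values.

11.15 25.75 15.45
23.65 17.55 4.05
8.7 7.1 7.15

Output[0,0]: The receptive field on the input at this output position is [2.9 0.6 -0.1 / 4.2 -0.4 -2.4 / 6 2.4 1.7]. Elementwise product with the kernel and sum: 2.9·2 + 0.6·0.5 + -0.1·0.5 + 4.2·-1 + -0.4·2 + 6·1 + 2.4·1 + 1.7·1.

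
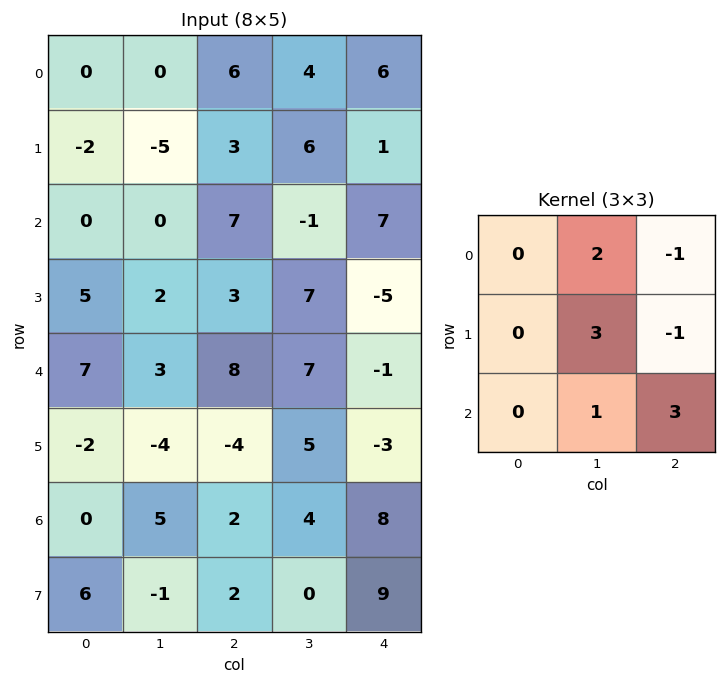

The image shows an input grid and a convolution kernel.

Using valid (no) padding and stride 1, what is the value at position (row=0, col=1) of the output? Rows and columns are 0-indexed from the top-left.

15

The receptive field on the input at this output position is [0 6 4 / -5 3 6 / 0 7 -1]. Elementwise product with the kernel and sum: 6·2 + 4·-1 + 3·3 + 6·-1 + 7·1 + -1·3.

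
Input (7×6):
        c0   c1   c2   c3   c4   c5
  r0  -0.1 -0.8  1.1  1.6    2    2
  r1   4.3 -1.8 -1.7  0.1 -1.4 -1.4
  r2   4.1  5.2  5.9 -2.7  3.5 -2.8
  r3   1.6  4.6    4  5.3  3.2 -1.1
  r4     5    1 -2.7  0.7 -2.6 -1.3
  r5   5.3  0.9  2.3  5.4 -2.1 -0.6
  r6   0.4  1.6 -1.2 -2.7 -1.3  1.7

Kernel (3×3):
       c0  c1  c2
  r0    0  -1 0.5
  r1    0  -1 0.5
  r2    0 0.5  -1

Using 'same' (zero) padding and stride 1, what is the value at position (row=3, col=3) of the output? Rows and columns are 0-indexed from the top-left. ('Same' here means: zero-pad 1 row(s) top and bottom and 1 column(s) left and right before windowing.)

3.7

The receptive field on the zero-padded input at this output position is [5.9 -2.7 3.5 / 4 5.3 3.2 / -2.7 0.7 -2.6]. Elementwise product with the kernel and sum: -2.7·-1 + 3.5·0.5 + 5.3·-1 + 3.2·0.5 + 0.7·0.5 + -2.6·-1.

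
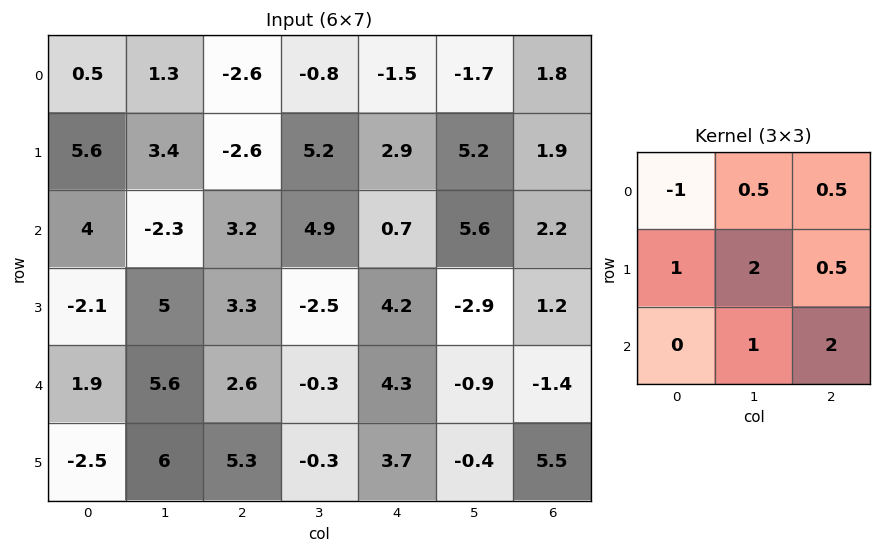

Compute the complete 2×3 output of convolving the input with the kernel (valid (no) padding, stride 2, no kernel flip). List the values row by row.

Output[0,0]: The receptive field on the input at this output position is [0.5 1.3 -2.6 / 5.6 3.4 -2.6 / 4 -2.3 3.2]. Elementwise product with the kernel and sum: 0.5·-1 + 1.3·0.5 + -2.6·0.5 + 5.6·1 + 3.4·2 + -2.6·0.5 + -2.3·1 + 3.2·2.
Output[0,1]: The receptive field on the input at this output position is [-2.6 -0.8 -1.5 / -2.6 5.2 2.9 / 3.2 4.9 0.7]. Elementwise product with the kernel and sum: -2.6·-1 + -0.8·0.5 + -1.5·0.5 + -2.6·1 + 5.2·2 + 2.9·0.5 + 4.9·1 + 0.7·2.

14.05 17 25.8
16.8 8.3 -1.5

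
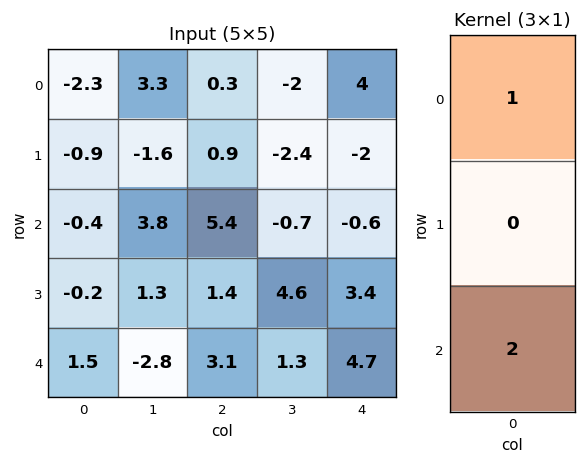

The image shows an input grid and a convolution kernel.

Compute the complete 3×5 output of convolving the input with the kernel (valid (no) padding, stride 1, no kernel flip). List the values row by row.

Output[0,0]: The receptive field on the input at this output position is [-2.3 / -0.9 / -0.4]. Elementwise product with the kernel and sum: -2.3·1 + -0.4·2.

-3.1 10.9 11.1 -3.4 2.8
-1.3 1 3.7 6.8 4.8
2.6 -1.8 11.6 1.9 8.8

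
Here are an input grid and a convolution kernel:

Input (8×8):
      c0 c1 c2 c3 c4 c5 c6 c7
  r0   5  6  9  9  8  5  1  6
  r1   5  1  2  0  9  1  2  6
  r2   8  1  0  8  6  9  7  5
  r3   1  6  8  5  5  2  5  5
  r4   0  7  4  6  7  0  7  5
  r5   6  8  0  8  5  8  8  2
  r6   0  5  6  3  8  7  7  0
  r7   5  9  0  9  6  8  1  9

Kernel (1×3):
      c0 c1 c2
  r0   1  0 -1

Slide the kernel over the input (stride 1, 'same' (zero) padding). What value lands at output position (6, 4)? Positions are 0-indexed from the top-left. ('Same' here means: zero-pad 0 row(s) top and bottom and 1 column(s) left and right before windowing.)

-4

The receptive field on the zero-padded input at this output position is [3 8 7]. Elementwise product with the kernel and sum: 3·1 + 7·-1.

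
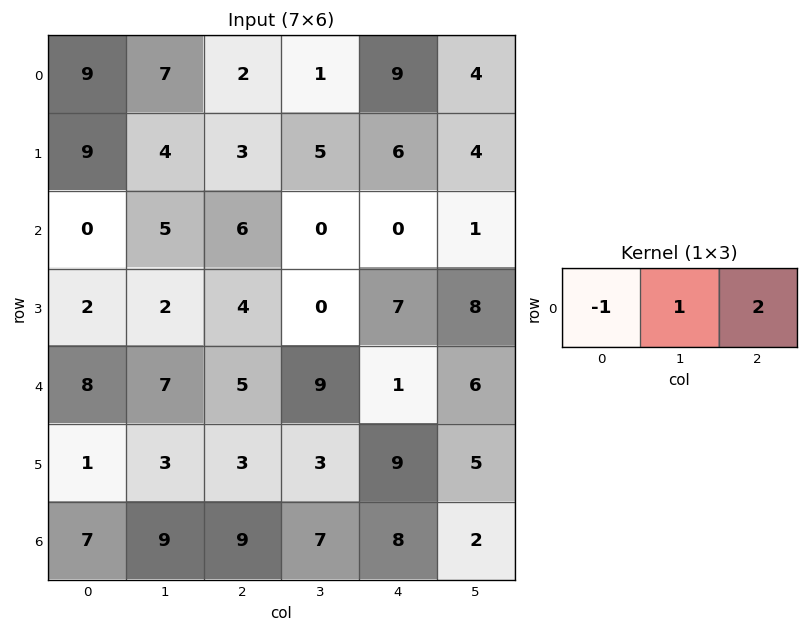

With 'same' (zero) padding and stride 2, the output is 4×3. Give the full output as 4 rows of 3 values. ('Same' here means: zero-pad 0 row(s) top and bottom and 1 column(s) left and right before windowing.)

Output[0,0]: The receptive field on the zero-padded input at this output position is [0 9 7]. Elementwise product with the kernel and sum: 0·-1 + 9·1 + 7·2.
Output[0,1]: The receptive field on the zero-padded input at this output position is [7 2 1]. Elementwise product with the kernel and sum: 7·-1 + 2·1 + 1·2.

23 -3 16
10 1 2
22 16 4
25 14 5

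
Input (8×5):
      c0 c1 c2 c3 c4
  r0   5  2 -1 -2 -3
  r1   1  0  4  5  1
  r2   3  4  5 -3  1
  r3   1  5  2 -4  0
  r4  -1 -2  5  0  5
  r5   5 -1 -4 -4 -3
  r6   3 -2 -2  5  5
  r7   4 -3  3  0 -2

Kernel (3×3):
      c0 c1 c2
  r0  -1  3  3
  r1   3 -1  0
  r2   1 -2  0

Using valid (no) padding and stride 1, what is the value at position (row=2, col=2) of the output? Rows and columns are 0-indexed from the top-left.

The receptive field on the input at this output position is [5 -3 1 / 2 -4 0 / 5 0 5]. Elementwise product with the kernel and sum: 5·-1 + -3·3 + 1·3 + 2·3 + -4·-1 + 5·1 + 0·-2.

4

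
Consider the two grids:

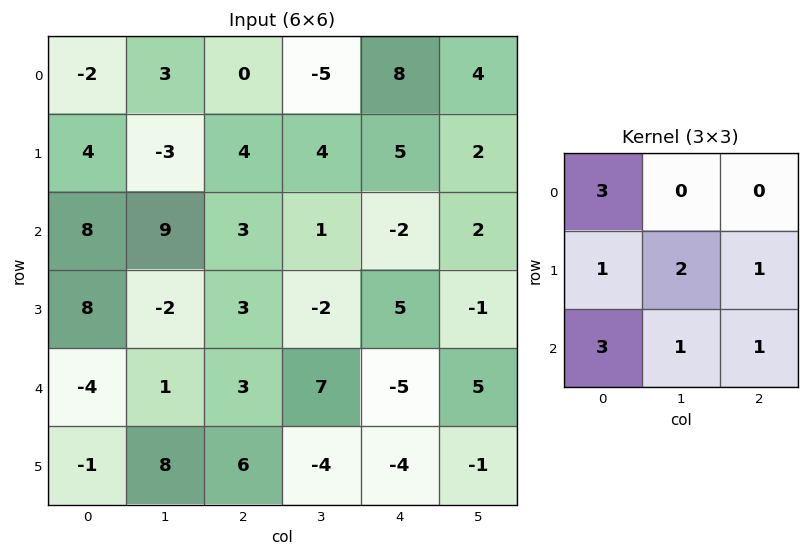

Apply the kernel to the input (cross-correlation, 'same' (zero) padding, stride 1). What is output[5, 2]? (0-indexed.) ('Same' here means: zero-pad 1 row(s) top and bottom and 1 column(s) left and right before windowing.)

19

The receptive field on the zero-padded input at this output position is [1 3 7 / 8 6 -4 / 0 0 0]. Elementwise product with the kernel and sum: 1·3 + 8·1 + 6·2 + -4·1 + 0·3 + 0·1 + 0·1.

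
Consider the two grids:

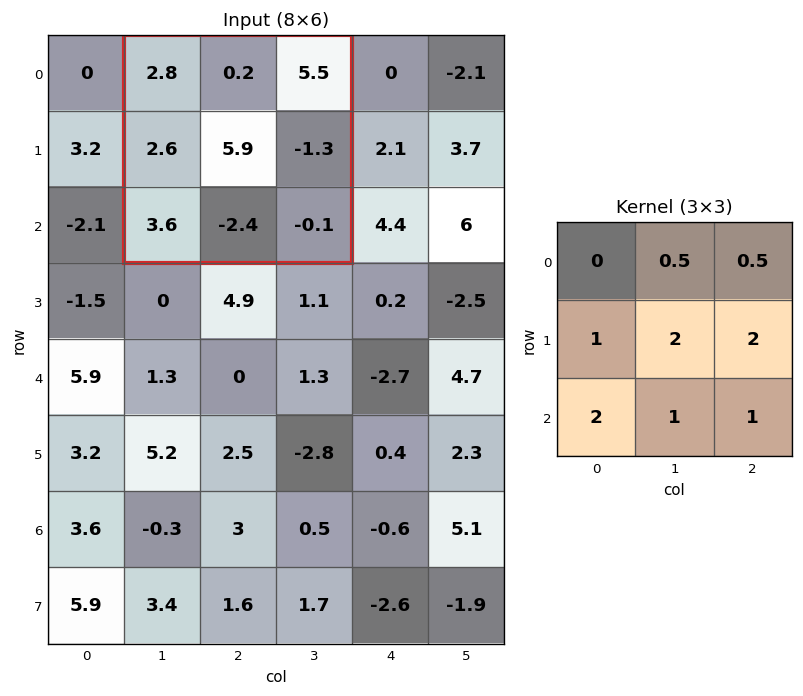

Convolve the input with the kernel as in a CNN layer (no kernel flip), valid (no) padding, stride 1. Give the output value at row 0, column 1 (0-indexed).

The receptive field on the input at this output position is [2.8 0.2 5.5 / 2.6 5.9 -1.3 / 3.6 -2.4 -0.1]. Elementwise product with the kernel and sum: 0.2·0.5 + 5.5·0.5 + 2.6·1 + 5.9·2 + -1.3·2 + 3.6·2 + -2.4·1 + -0.1·1.

19.35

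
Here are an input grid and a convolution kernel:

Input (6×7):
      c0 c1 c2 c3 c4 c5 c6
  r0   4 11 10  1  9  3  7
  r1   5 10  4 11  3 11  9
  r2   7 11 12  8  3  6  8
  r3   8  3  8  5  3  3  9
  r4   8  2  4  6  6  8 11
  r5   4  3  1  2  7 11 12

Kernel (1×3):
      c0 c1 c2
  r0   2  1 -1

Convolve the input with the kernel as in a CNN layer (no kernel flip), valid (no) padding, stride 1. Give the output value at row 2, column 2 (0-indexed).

The receptive field on the input at this output position is [12 8 3]. Elementwise product with the kernel and sum: 12·2 + 8·1 + 3·-1.

29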